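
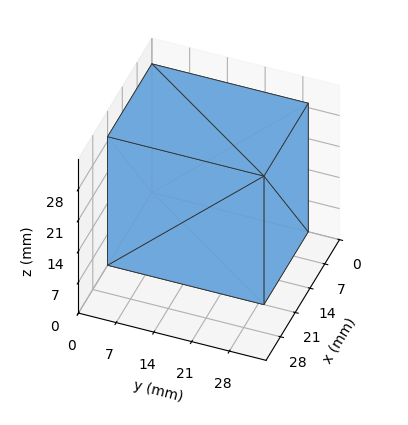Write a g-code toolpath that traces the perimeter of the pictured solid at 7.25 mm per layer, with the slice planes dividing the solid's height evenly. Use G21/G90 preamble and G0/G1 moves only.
Reading the render: the shape is a rectangular box, roughly 21 × 29 mm footprint and 29 mm tall (dimensions read to the nearest mm from the axis ticks). For the g-code, the solid's height is divided into equal slices at the stated Δz and each level perimeter traced with G1 moves after a G0 lift.

; perimeter-only toolpath
G21 ; units = mm
G90 ; absolute positioning
G28 ; home
; layer 1
G0 Z7.25
G0 X0.00 Y0.00
G1 X21.00 Y0.00
G1 X21.00 Y29.00
G1 X0.00 Y29.00
G1 X0.00 Y0.00
; layer 2
G0 Z14.50
G0 X0.00 Y0.00
G1 X21.00 Y0.00
G1 X21.00 Y29.00
G1 X0.00 Y29.00
G1 X0.00 Y0.00
; layer 3
G0 Z21.75
G0 X0.00 Y0.00
G1 X21.00 Y0.00
G1 X21.00 Y29.00
G1 X0.00 Y29.00
G1 X0.00 Y0.00
; layer 4
G0 Z29.00
G0 X0.00 Y0.00
G1 X21.00 Y0.00
G1 X21.00 Y29.00
G1 X0.00 Y29.00
G1 X0.00 Y0.00
M2 ; end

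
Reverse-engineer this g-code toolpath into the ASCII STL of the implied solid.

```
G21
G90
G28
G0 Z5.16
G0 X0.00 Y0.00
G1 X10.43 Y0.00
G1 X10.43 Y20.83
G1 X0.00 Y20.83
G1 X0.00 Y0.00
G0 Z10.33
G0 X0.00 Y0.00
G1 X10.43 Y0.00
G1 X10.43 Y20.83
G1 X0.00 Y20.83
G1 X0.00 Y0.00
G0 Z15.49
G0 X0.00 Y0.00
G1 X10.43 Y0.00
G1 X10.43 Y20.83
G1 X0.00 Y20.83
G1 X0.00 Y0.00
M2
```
solid part
  facet normal 0.0000 0.0000 -1.0000
    outer loop
      vertex 10.43 20.83 0.00
      vertex 10.43 0.00 0.00
      vertex 0.00 0.00 0.00
    endloop
  endfacet
  facet normal 0.0000 0.0000 -1.0000
    outer loop
      vertex 0.00 20.83 0.00
      vertex 10.43 20.83 0.00
      vertex 0.00 0.00 0.00
    endloop
  endfacet
  facet normal 0.0000 0.0000 1.0000
    outer loop
      vertex 0.00 0.00 15.49
      vertex 10.43 0.00 15.49
      vertex 10.43 20.83 15.49
    endloop
  endfacet
  facet normal 0.0000 0.0000 1.0000
    outer loop
      vertex 0.00 0.00 15.49
      vertex 10.43 20.83 15.49
      vertex 0.00 20.83 15.49
    endloop
  endfacet
  facet normal 0.0000 -1.0000 0.0000
    outer loop
      vertex 0.00 0.00 0.00
      vertex 10.43 0.00 0.00
      vertex 10.43 0.00 15.49
    endloop
  endfacet
  facet normal 0.0000 -1.0000 0.0000
    outer loop
      vertex 0.00 0.00 0.00
      vertex 10.43 0.00 15.49
      vertex 0.00 0.00 15.49
    endloop
  endfacet
  facet normal 0.0000 1.0000 0.0000
    outer loop
      vertex 10.43 20.83 15.49
      vertex 10.43 20.83 0.00
      vertex 0.00 20.83 0.00
    endloop
  endfacet
  facet normal 0.0000 1.0000 0.0000
    outer loop
      vertex 0.00 20.83 15.49
      vertex 10.43 20.83 15.49
      vertex 0.00 20.83 0.00
    endloop
  endfacet
  facet normal -1.0000 0.0000 0.0000
    outer loop
      vertex 0.00 20.83 15.49
      vertex 0.00 20.83 0.00
      vertex 0.00 0.00 0.00
    endloop
  endfacet
  facet normal -1.0000 0.0000 0.0000
    outer loop
      vertex 0.00 0.00 15.49
      vertex 0.00 20.83 15.49
      vertex 0.00 0.00 0.00
    endloop
  endfacet
  facet normal 1.0000 0.0000 0.0000
    outer loop
      vertex 10.43 0.00 0.00
      vertex 10.43 20.83 0.00
      vertex 10.43 20.83 15.49
    endloop
  endfacet
  facet normal 1.0000 0.0000 0.0000
    outer loop
      vertex 10.43 0.00 0.00
      vertex 10.43 20.83 15.49
      vertex 10.43 0.00 15.49
    endloop
  endfacet
endsolid part

The G0 Z moves step by Δz≈5.16 mm. Every layer's G1 loop is the same polygon, so the solid is a straight extrusion of it from z=0 to z≈15.5. Closing with flat bottom and top caps and triangulating gives 12 facets — a rectangular box, roughly 10.4 × 20.8 mm footprint and 15.5 mm tall.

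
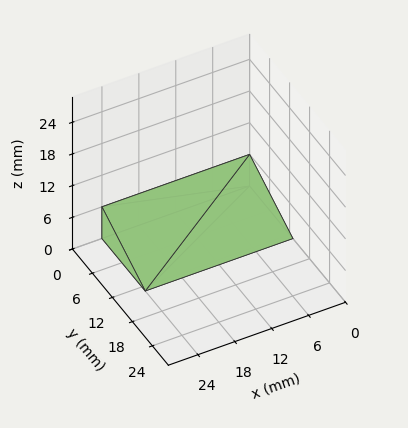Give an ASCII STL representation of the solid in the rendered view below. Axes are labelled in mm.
Reading the render: the shape is a wedge (ramp): 24 × 13 mm base, rising to 6 mm along the y=0 edge and sloping linearly to z=0 at y=13 (dimensions read to the nearest mm from the axis ticks). For the STL, each face is triangulated and given an outward normal.

solid part
  facet normal 0.0000 0.0000 -1.0000
    outer loop
      vertex 24.000 13.000 0.000
      vertex 24.000 0.000 0.000
      vertex 0.000 0.000 0.000
    endloop
  endfacet
  facet normal 0.0000 0.0000 -1.0000
    outer loop
      vertex 0.000 13.000 0.000
      vertex 24.000 13.000 0.000
      vertex 0.000 0.000 0.000
    endloop
  endfacet
  facet normal 0.0000 -1.0000 0.0000
    outer loop
      vertex 0.000 0.000 0.000
      vertex 24.000 0.000 0.000
      vertex 24.000 0.000 6.000
    endloop
  endfacet
  facet normal 0.0000 -1.0000 0.0000
    outer loop
      vertex 0.000 0.000 0.000
      vertex 24.000 0.000 6.000
      vertex 0.000 0.000 6.000
    endloop
  endfacet
  facet normal 0.0000 0.4191 0.9080
    outer loop
      vertex 0.000 0.000 6.000
      vertex 24.000 0.000 6.000
      vertex 24.000 13.000 0.000
    endloop
  endfacet
  facet normal 0.0000 0.4191 0.9080
    outer loop
      vertex 0.000 0.000 6.000
      vertex 24.000 13.000 0.000
      vertex 0.000 13.000 0.000
    endloop
  endfacet
  facet normal -1.0000 0.0000 0.0000
    outer loop
      vertex 0.000 0.000 6.000
      vertex 0.000 13.000 0.000
      vertex 0.000 0.000 0.000
    endloop
  endfacet
  facet normal 1.0000 0.0000 0.0000
    outer loop
      vertex 24.000 0.000 0.000
      vertex 24.000 13.000 0.000
      vertex 24.000 0.000 6.000
    endloop
  endfacet
endsolid part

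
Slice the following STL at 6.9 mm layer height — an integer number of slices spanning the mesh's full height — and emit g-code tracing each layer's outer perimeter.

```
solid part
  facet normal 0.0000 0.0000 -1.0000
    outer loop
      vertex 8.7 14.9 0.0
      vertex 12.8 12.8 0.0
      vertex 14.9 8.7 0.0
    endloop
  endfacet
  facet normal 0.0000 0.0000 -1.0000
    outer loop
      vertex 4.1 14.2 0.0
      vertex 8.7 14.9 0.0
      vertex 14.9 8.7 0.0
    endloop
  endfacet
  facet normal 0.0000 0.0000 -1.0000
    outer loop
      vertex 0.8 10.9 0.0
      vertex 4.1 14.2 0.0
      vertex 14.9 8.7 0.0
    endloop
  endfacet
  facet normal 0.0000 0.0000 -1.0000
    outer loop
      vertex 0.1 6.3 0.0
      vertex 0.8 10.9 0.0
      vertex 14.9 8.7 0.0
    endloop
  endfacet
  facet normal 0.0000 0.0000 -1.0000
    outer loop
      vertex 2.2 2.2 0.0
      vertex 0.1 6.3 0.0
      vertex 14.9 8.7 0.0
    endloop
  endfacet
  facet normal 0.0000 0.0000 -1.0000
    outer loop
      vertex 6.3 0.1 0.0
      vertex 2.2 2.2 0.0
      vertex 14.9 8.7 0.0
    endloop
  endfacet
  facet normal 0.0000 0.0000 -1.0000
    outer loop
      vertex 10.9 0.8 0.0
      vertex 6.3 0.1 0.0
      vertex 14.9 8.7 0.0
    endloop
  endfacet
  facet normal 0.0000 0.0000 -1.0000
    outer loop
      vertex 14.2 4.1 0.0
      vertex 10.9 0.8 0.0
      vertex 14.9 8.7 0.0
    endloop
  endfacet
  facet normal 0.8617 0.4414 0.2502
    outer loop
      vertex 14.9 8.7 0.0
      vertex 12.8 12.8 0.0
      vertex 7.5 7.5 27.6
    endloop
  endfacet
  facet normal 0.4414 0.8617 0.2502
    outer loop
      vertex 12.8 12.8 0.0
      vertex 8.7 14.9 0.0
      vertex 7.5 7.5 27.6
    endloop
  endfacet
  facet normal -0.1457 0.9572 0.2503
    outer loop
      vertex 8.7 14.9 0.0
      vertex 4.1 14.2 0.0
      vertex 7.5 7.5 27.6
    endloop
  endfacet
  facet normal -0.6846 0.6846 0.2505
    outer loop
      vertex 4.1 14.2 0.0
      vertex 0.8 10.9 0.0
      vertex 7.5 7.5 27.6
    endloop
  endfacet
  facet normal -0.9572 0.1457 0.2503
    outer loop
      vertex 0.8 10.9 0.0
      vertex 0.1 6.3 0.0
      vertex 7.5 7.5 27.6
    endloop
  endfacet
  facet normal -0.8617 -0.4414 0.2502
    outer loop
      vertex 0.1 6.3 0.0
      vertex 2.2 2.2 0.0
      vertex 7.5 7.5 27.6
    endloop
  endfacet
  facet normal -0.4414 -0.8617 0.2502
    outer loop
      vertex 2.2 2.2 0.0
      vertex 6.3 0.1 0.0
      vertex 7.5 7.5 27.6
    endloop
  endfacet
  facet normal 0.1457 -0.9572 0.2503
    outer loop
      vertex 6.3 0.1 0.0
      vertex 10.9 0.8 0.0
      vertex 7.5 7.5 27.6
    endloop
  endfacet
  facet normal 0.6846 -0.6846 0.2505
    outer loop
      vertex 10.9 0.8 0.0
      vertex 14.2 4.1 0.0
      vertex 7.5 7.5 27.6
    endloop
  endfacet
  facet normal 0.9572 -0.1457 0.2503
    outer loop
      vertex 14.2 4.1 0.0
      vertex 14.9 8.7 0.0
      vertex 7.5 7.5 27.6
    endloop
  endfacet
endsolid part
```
; perimeter-only toolpath
G21 ; units = mm
G90 ; absolute positioning
G28 ; home
; layer 1
G0 Z6.9
G0 X13.1 Y8.4
G1 X11.5 Y11.5
G1 X8.4 Y13.1
G1 X4.9 Y12.5
G1 X2.5 Y10.1
G1 X1.9 Y6.6
G1 X3.5 Y3.5
G1 X6.6 Y1.9
G1 X10.1 Y2.5
G1 X12.5 Y4.9
G1 X13.1 Y8.4
; layer 2
G0 Z13.8
G0 X11.2 Y8.1
G1 X10.2 Y10.2
G1 X8.1 Y11.2
G1 X5.8 Y10.8
G1 X4.2 Y9.2
G1 X3.8 Y6.9
G1 X4.8 Y4.8
G1 X6.9 Y3.8
G1 X9.2 Y4.2
G1 X10.8 Y5.8
G1 X11.2 Y8.1
; layer 3
G0 Z20.7
G0 X9.3 Y7.8
G1 X8.8 Y8.8
G1 X7.8 Y9.3
G1 X6.7 Y9.2
G1 X5.8 Y8.3
G1 X5.7 Y7.2
G1 X6.2 Y6.2
G1 X7.2 Y5.7
G1 X8.3 Y5.8
G1 X9.2 Y6.7
G1 X9.3 Y7.8
M2 ; end

The solid is a regular 10-sided pyramid, base circumscribed radius ≈ 7.5 mm, apex at z ≈ 27.6 mm. Slicing at Δz = 6.9 mm — 4 equal slices spanning the solid's height, so layer i sits at z = i·h/4 — gives 3 non-empty perimeters. Each is a 10-segment closed polygon; G0 lifts to the layer z and rapids to the start vertex, then G1 traces the edges. The cross-section shrinks linearly with z (the slice at the apex is degenerate and omitted).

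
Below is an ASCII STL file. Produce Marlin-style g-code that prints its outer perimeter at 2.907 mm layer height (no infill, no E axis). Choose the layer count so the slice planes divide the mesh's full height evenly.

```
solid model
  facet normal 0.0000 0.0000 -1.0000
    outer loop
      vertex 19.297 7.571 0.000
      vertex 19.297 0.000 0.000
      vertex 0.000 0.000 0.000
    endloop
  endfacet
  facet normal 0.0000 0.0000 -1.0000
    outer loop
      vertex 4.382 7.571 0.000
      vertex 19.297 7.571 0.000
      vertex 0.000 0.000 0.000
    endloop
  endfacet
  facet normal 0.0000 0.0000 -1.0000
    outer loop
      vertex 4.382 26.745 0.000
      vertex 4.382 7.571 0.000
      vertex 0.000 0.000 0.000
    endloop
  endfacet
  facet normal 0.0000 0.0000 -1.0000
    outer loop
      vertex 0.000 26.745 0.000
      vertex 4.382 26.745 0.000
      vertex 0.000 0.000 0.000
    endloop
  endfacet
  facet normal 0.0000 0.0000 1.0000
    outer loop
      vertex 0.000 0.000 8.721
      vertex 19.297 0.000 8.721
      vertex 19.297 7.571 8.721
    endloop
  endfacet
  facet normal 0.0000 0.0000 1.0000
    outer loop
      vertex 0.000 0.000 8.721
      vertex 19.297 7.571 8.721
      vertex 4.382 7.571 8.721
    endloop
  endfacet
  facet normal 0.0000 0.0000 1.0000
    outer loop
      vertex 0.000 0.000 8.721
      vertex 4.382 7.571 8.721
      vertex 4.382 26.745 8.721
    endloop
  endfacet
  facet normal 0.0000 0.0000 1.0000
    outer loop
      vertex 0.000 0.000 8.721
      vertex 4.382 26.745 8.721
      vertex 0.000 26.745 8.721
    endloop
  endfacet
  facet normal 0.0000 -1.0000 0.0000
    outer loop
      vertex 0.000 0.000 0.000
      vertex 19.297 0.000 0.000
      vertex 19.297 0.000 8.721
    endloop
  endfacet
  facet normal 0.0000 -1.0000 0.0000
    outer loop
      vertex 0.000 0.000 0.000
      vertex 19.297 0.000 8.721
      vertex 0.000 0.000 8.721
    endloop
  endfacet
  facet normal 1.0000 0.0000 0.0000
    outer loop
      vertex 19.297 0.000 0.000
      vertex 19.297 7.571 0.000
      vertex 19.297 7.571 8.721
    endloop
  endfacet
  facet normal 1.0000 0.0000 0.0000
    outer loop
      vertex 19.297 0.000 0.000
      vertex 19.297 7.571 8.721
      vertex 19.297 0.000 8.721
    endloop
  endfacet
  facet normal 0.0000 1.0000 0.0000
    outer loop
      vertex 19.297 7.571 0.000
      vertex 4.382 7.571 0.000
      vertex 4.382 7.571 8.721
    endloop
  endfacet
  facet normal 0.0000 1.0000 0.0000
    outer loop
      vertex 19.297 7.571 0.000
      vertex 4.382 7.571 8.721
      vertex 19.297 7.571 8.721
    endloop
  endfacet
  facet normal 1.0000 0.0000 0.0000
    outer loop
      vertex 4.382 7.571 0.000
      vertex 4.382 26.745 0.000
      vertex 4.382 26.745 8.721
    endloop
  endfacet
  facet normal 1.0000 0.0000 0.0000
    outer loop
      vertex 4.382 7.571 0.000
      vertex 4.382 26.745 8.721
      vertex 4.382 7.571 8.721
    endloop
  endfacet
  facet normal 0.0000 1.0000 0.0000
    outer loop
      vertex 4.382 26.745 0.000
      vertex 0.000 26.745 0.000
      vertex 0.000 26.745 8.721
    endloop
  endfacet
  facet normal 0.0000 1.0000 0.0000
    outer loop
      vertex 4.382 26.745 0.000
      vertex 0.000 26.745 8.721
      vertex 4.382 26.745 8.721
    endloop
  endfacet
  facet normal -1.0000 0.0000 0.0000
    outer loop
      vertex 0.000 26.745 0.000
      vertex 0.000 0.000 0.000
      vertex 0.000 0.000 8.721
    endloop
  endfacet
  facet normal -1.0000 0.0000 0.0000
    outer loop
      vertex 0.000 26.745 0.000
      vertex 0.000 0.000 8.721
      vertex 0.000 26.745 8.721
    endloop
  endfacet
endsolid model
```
; perimeter-only toolpath
G21 ; units = mm
G90 ; absolute positioning
G28 ; home
; layer 1
G0 Z2.907
G0 X0.000 Y0.000
G1 X19.297 Y0.000
G1 X19.297 Y7.571
G1 X4.382 Y7.571
G1 X4.382 Y26.745
G1 X0.000 Y26.745
G1 X0.000 Y0.000
; layer 2
G0 Z5.814
G0 X0.000 Y0.000
G1 X19.297 Y0.000
G1 X19.297 Y7.571
G1 X4.382 Y7.571
G1 X4.382 Y26.745
G1 X0.000 Y26.745
G1 X0.000 Y0.000
; layer 3
G0 Z8.721
G0 X0.000 Y0.000
G1 X19.297 Y0.000
G1 X19.297 Y7.571
G1 X4.382 Y7.571
G1 X4.382 Y26.745
G1 X0.000 Y26.745
G1 X0.000 Y0.000
M2 ; end

The solid is an L-shaped prism: outer 19.3 × 26.7 mm, arm thicknesses ≈ 7.57 mm (horizontal) and 4.38 mm (vertical), extruded 8.72 mm in z. Slicing at Δz = 2.907 mm — 3 equal slices spanning the solid's height, so layer i sits at z = i·h/3 — gives 3 non-empty perimeters. Each is a 6-segment closed polygon; G0 lifts to the layer z and rapids to the start vertex, then G1 traces the edges.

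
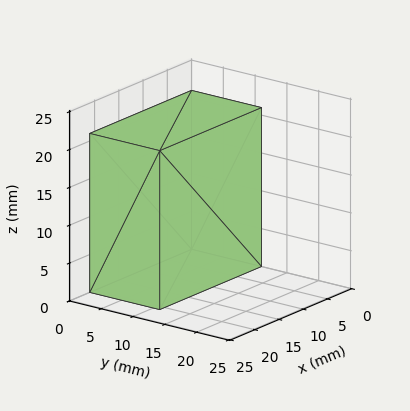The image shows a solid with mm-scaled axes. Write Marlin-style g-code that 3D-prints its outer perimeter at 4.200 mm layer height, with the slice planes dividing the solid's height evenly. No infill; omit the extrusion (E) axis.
Reading the render: the shape is a rectangular box, roughly 21 × 11 mm footprint and 21 mm tall (dimensions read to the nearest mm from the axis ticks). For the g-code, the solid's height is divided into equal slices at the stated Δz and each level perimeter traced with G1 moves after a G0 lift.

; perimeter-only toolpath
G21 ; units = mm
G90 ; absolute positioning
G28 ; home
; layer 1
G0 Z4.200
G0 X0.000 Y0.000
G1 X21.000 Y0.000
G1 X21.000 Y11.000
G1 X0.000 Y11.000
G1 X0.000 Y0.000
; layer 2
G0 Z8.400
G0 X0.000 Y0.000
G1 X21.000 Y0.000
G1 X21.000 Y11.000
G1 X0.000 Y11.000
G1 X0.000 Y0.000
; layer 3
G0 Z12.600
G0 X0.000 Y0.000
G1 X21.000 Y0.000
G1 X21.000 Y11.000
G1 X0.000 Y11.000
G1 X0.000 Y0.000
; layer 4
G0 Z16.800
G0 X0.000 Y0.000
G1 X21.000 Y0.000
G1 X21.000 Y11.000
G1 X0.000 Y11.000
G1 X0.000 Y0.000
; layer 5
G0 Z21.000
G0 X0.000 Y0.000
G1 X21.000 Y0.000
G1 X21.000 Y11.000
G1 X0.000 Y11.000
G1 X0.000 Y0.000
M2 ; end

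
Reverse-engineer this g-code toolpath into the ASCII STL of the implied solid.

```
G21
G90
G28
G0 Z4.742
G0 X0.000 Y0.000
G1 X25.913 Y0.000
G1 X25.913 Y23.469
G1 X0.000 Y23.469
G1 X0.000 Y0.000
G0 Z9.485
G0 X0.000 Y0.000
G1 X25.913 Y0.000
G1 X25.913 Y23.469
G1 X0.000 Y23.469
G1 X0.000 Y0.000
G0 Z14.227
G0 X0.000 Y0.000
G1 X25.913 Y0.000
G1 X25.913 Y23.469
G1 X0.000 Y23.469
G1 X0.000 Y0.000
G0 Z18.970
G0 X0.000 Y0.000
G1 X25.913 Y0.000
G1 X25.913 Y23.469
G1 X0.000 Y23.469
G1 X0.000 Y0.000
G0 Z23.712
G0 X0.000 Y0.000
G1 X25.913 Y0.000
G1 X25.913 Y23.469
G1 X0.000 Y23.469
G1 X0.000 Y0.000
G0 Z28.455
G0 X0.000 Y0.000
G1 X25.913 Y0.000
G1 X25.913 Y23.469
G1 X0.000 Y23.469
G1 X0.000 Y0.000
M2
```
solid part
  facet normal 0.0000 0.0000 -1.0000
    outer loop
      vertex 25.913 23.469 0.000
      vertex 25.913 0.000 0.000
      vertex 0.000 0.000 0.000
    endloop
  endfacet
  facet normal 0.0000 0.0000 -1.0000
    outer loop
      vertex 0.000 23.469 0.000
      vertex 25.913 23.469 0.000
      vertex 0.000 0.000 0.000
    endloop
  endfacet
  facet normal 0.0000 0.0000 1.0000
    outer loop
      vertex 0.000 0.000 28.455
      vertex 25.913 0.000 28.455
      vertex 25.913 23.469 28.455
    endloop
  endfacet
  facet normal 0.0000 0.0000 1.0000
    outer loop
      vertex 0.000 0.000 28.455
      vertex 25.913 23.469 28.455
      vertex 0.000 23.469 28.455
    endloop
  endfacet
  facet normal 0.0000 -1.0000 0.0000
    outer loop
      vertex 0.000 0.000 0.000
      vertex 25.913 0.000 0.000
      vertex 25.913 0.000 28.455
    endloop
  endfacet
  facet normal 0.0000 -1.0000 0.0000
    outer loop
      vertex 0.000 0.000 0.000
      vertex 25.913 0.000 28.455
      vertex 0.000 0.000 28.455
    endloop
  endfacet
  facet normal 0.0000 1.0000 0.0000
    outer loop
      vertex 25.913 23.469 28.455
      vertex 25.913 23.469 0.000
      vertex 0.000 23.469 0.000
    endloop
  endfacet
  facet normal 0.0000 1.0000 0.0000
    outer loop
      vertex 0.000 23.469 28.455
      vertex 25.913 23.469 28.455
      vertex 0.000 23.469 0.000
    endloop
  endfacet
  facet normal -1.0000 0.0000 0.0000
    outer loop
      vertex 0.000 23.469 28.455
      vertex 0.000 23.469 0.000
      vertex 0.000 0.000 0.000
    endloop
  endfacet
  facet normal -1.0000 0.0000 0.0000
    outer loop
      vertex 0.000 0.000 28.455
      vertex 0.000 23.469 28.455
      vertex 0.000 0.000 0.000
    endloop
  endfacet
  facet normal 1.0000 0.0000 0.0000
    outer loop
      vertex 25.913 0.000 0.000
      vertex 25.913 23.469 0.000
      vertex 25.913 23.469 28.455
    endloop
  endfacet
  facet normal 1.0000 0.0000 0.0000
    outer loop
      vertex 25.913 0.000 0.000
      vertex 25.913 23.469 28.455
      vertex 25.913 0.000 28.455
    endloop
  endfacet
endsolid part

The G0 Z moves step by Δz≈4.742 mm. Every layer's G1 loop is the same polygon, so the solid is a straight extrusion of it from z=0 to z≈28.5. Closing with flat bottom and top caps and triangulating gives 12 facets — a rectangular box, roughly 25.9 × 23.5 mm footprint and 28.5 mm tall.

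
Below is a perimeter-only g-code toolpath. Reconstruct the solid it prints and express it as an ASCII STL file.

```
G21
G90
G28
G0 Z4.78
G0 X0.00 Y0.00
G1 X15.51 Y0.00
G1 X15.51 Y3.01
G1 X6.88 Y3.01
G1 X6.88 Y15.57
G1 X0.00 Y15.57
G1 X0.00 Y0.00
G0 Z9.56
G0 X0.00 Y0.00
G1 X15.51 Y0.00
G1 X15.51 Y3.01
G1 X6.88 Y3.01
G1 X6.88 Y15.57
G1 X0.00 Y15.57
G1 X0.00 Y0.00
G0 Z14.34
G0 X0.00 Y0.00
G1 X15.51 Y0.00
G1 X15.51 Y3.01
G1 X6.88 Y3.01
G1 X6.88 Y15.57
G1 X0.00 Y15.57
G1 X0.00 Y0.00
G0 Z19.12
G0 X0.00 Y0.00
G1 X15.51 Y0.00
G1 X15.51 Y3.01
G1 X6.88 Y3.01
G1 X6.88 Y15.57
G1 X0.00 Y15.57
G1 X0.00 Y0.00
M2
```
solid part
  facet normal 0.0000 0.0000 -1.0000
    outer loop
      vertex 15.51 3.01 0.00
      vertex 15.51 0.00 0.00
      vertex 0.00 0.00 0.00
    endloop
  endfacet
  facet normal 0.0000 0.0000 -1.0000
    outer loop
      vertex 6.88 3.01 0.00
      vertex 15.51 3.01 0.00
      vertex 0.00 0.00 0.00
    endloop
  endfacet
  facet normal 0.0000 0.0000 -1.0000
    outer loop
      vertex 6.88 15.57 0.00
      vertex 6.88 3.01 0.00
      vertex 0.00 0.00 0.00
    endloop
  endfacet
  facet normal 0.0000 0.0000 -1.0000
    outer loop
      vertex 0.00 15.57 0.00
      vertex 6.88 15.57 0.00
      vertex 0.00 0.00 0.00
    endloop
  endfacet
  facet normal 0.0000 0.0000 1.0000
    outer loop
      vertex 0.00 0.00 19.12
      vertex 15.51 0.00 19.12
      vertex 15.51 3.01 19.12
    endloop
  endfacet
  facet normal 0.0000 0.0000 1.0000
    outer loop
      vertex 0.00 0.00 19.12
      vertex 15.51 3.01 19.12
      vertex 6.88 3.01 19.12
    endloop
  endfacet
  facet normal 0.0000 0.0000 1.0000
    outer loop
      vertex 0.00 0.00 19.12
      vertex 6.88 3.01 19.12
      vertex 6.88 15.57 19.12
    endloop
  endfacet
  facet normal 0.0000 0.0000 1.0000
    outer loop
      vertex 0.00 0.00 19.12
      vertex 6.88 15.57 19.12
      vertex 0.00 15.57 19.12
    endloop
  endfacet
  facet normal 0.0000 -1.0000 0.0000
    outer loop
      vertex 0.00 0.00 0.00
      vertex 15.51 0.00 0.00
      vertex 15.51 0.00 19.12
    endloop
  endfacet
  facet normal 0.0000 -1.0000 0.0000
    outer loop
      vertex 0.00 0.00 0.00
      vertex 15.51 0.00 19.12
      vertex 0.00 0.00 19.12
    endloop
  endfacet
  facet normal 1.0000 0.0000 0.0000
    outer loop
      vertex 15.51 0.00 0.00
      vertex 15.51 3.01 0.00
      vertex 15.51 3.01 19.12
    endloop
  endfacet
  facet normal 1.0000 0.0000 0.0000
    outer loop
      vertex 15.51 0.00 0.00
      vertex 15.51 3.01 19.12
      vertex 15.51 0.00 19.12
    endloop
  endfacet
  facet normal 0.0000 1.0000 0.0000
    outer loop
      vertex 15.51 3.01 0.00
      vertex 6.88 3.01 0.00
      vertex 6.88 3.01 19.12
    endloop
  endfacet
  facet normal 0.0000 1.0000 0.0000
    outer loop
      vertex 15.51 3.01 0.00
      vertex 6.88 3.01 19.12
      vertex 15.51 3.01 19.12
    endloop
  endfacet
  facet normal 1.0000 0.0000 0.0000
    outer loop
      vertex 6.88 3.01 0.00
      vertex 6.88 15.57 0.00
      vertex 6.88 15.57 19.12
    endloop
  endfacet
  facet normal 1.0000 0.0000 0.0000
    outer loop
      vertex 6.88 3.01 0.00
      vertex 6.88 15.57 19.12
      vertex 6.88 3.01 19.12
    endloop
  endfacet
  facet normal 0.0000 1.0000 0.0000
    outer loop
      vertex 6.88 15.57 0.00
      vertex 0.00 15.57 0.00
      vertex 0.00 15.57 19.12
    endloop
  endfacet
  facet normal 0.0000 1.0000 0.0000
    outer loop
      vertex 6.88 15.57 0.00
      vertex 0.00 15.57 19.12
      vertex 6.88 15.57 19.12
    endloop
  endfacet
  facet normal -1.0000 0.0000 0.0000
    outer loop
      vertex 0.00 15.57 0.00
      vertex 0.00 0.00 0.00
      vertex 0.00 0.00 19.12
    endloop
  endfacet
  facet normal -1.0000 0.0000 0.0000
    outer loop
      vertex 0.00 15.57 0.00
      vertex 0.00 0.00 19.12
      vertex 0.00 15.57 19.12
    endloop
  endfacet
endsolid part

The G0 Z moves step by Δz≈4.78 mm. Every layer's G1 loop is the same polygon, so the solid is a straight extrusion of it from z=0 to z≈19.1. Closing with flat bottom and top caps and triangulating gives 20 facets — an L-shaped prism: outer 15.5 × 15.6 mm, arm thicknesses ≈ 3.01 mm (horizontal) and 6.88 mm (vertical), extruded 19.1 mm in z.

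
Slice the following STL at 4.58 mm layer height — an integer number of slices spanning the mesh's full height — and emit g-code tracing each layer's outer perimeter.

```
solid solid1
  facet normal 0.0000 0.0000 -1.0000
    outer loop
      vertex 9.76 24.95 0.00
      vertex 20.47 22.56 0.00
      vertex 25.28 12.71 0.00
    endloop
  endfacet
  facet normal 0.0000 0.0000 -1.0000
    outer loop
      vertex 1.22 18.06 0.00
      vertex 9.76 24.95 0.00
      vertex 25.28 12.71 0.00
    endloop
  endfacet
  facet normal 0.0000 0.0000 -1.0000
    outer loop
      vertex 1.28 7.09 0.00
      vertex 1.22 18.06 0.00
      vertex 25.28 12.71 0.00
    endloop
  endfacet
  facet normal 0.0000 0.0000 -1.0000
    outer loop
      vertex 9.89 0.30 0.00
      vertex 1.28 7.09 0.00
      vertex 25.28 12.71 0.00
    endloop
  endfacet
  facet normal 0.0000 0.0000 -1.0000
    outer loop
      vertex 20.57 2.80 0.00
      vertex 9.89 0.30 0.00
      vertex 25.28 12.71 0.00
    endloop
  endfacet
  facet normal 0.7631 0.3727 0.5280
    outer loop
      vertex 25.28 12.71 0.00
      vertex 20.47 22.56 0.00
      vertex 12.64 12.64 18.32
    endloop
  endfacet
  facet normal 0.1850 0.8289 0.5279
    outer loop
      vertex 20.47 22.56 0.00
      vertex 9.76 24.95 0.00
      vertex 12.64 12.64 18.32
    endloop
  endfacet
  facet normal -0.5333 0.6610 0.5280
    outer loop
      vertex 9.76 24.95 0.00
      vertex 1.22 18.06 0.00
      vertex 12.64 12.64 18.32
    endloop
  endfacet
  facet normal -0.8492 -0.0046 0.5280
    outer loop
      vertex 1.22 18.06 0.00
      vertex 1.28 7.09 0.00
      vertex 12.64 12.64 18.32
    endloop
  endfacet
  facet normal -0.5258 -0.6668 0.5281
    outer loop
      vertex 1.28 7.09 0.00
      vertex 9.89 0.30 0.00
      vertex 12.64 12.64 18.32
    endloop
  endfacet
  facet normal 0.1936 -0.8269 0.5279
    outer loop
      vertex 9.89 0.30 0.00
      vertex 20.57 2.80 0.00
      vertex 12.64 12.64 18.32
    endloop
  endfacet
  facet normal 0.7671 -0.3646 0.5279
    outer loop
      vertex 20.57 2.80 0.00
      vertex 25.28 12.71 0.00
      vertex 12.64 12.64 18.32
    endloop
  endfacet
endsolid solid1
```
; perimeter-only toolpath
G21 ; units = mm
G90 ; absolute positioning
G28 ; home
; layer 1
G0 Z4.58
G0 X22.12 Y12.69
G1 X18.51 Y20.08
G1 X10.48 Y21.87
G1 X4.08 Y16.70
G1 X4.12 Y8.48
G1 X10.58 Y3.39
G1 X18.59 Y5.26
G1 X22.12 Y12.69
; layer 2
G0 Z9.16
G0 X18.96 Y12.68
G1 X16.55 Y17.60
G1 X11.20 Y18.80
G1 X6.93 Y15.35
G1 X6.96 Y9.87
G1 X11.27 Y6.47
G1 X16.61 Y7.72
G1 X18.96 Y12.68
; layer 3
G0 Z13.74
G0 X15.80 Y12.66
G1 X14.60 Y15.12
G1 X11.92 Y15.72
G1 X9.79 Y14.00
G1 X9.80 Y11.25
G1 X11.95 Y9.55
G1 X14.62 Y10.18
G1 X15.80 Y12.66
M2 ; end

The solid is a regular 7-sided pyramid, base circumscribed radius ≈ 12.6 mm, apex at z ≈ 18.3 mm. Slicing at Δz = 4.58 mm — 4 equal slices spanning the solid's height, so layer i sits at z = i·h/4 — gives 3 non-empty perimeters. Each is a 7-segment closed polygon; G0 lifts to the layer z and rapids to the start vertex, then G1 traces the edges. The cross-section shrinks linearly with z (the slice at the apex is degenerate and omitted).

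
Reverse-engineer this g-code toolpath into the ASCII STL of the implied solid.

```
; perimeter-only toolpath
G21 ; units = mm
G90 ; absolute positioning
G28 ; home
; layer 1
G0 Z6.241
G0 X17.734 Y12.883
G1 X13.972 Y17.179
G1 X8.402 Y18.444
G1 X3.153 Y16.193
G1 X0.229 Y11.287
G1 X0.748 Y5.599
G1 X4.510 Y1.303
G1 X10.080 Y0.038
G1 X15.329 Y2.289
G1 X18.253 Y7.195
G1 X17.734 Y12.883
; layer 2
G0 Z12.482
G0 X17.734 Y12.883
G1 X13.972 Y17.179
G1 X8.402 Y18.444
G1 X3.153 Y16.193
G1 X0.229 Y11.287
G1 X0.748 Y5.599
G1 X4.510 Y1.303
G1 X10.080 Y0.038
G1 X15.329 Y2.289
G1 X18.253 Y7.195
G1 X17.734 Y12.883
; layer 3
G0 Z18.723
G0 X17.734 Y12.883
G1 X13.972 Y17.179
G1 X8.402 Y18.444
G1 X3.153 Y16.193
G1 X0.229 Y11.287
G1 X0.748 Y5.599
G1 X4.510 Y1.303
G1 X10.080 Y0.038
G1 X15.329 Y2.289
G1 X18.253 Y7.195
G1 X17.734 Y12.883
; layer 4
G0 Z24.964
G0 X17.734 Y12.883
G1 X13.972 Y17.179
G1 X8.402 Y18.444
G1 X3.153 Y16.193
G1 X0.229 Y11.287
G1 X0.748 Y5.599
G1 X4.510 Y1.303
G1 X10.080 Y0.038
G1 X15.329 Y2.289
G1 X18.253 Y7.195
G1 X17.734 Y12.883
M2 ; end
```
solid part
  facet normal 0.0000 0.0000 -1.0000
    outer loop
      vertex 8.402 18.444 0.000
      vertex 13.972 17.179 0.000
      vertex 17.734 12.883 0.000
    endloop
  endfacet
  facet normal 0.0000 0.0000 -1.0000
    outer loop
      vertex 3.153 16.193 0.000
      vertex 8.402 18.444 0.000
      vertex 17.734 12.883 0.000
    endloop
  endfacet
  facet normal 0.0000 0.0000 -1.0000
    outer loop
      vertex 0.229 11.287 0.000
      vertex 3.153 16.193 0.000
      vertex 17.734 12.883 0.000
    endloop
  endfacet
  facet normal 0.0000 0.0000 -1.0000
    outer loop
      vertex 0.748 5.599 0.000
      vertex 0.229 11.287 0.000
      vertex 17.734 12.883 0.000
    endloop
  endfacet
  facet normal 0.0000 0.0000 -1.0000
    outer loop
      vertex 4.510 1.303 0.000
      vertex 0.748 5.599 0.000
      vertex 17.734 12.883 0.000
    endloop
  endfacet
  facet normal 0.0000 0.0000 -1.0000
    outer loop
      vertex 10.080 0.038 0.000
      vertex 4.510 1.303 0.000
      vertex 17.734 12.883 0.000
    endloop
  endfacet
  facet normal 0.0000 0.0000 -1.0000
    outer loop
      vertex 15.329 2.289 0.000
      vertex 10.080 0.038 0.000
      vertex 17.734 12.883 0.000
    endloop
  endfacet
  facet normal 0.0000 0.0000 -1.0000
    outer loop
      vertex 18.253 7.195 0.000
      vertex 15.329 2.289 0.000
      vertex 17.734 12.883 0.000
    endloop
  endfacet
  facet normal 0.0000 0.0000 1.0000
    outer loop
      vertex 17.734 12.883 24.964
      vertex 13.972 17.179 24.964
      vertex 8.402 18.444 24.964
    endloop
  endfacet
  facet normal 0.0000 0.0000 1.0000
    outer loop
      vertex 17.734 12.883 24.964
      vertex 8.402 18.444 24.964
      vertex 3.153 16.193 24.964
    endloop
  endfacet
  facet normal 0.0000 0.0000 1.0000
    outer loop
      vertex 17.734 12.883 24.964
      vertex 3.153 16.193 24.964
      vertex 0.229 11.287 24.964
    endloop
  endfacet
  facet normal 0.0000 0.0000 1.0000
    outer loop
      vertex 17.734 12.883 24.964
      vertex 0.229 11.287 24.964
      vertex 0.748 5.599 24.964
    endloop
  endfacet
  facet normal 0.0000 0.0000 1.0000
    outer loop
      vertex 17.734 12.883 24.964
      vertex 0.748 5.599 24.964
      vertex 4.510 1.303 24.964
    endloop
  endfacet
  facet normal 0.0000 0.0000 1.0000
    outer loop
      vertex 17.734 12.883 24.964
      vertex 4.510 1.303 24.964
      vertex 10.080 0.038 24.964
    endloop
  endfacet
  facet normal 0.0000 0.0000 1.0000
    outer loop
      vertex 17.734 12.883 24.964
      vertex 10.080 0.038 24.964
      vertex 15.329 2.289 24.964
    endloop
  endfacet
  facet normal 0.0000 0.0000 1.0000
    outer loop
      vertex 17.734 12.883 24.964
      vertex 15.329 2.289 24.964
      vertex 18.253 7.195 24.964
    endloop
  endfacet
  facet normal 0.7523 0.6588 0.0000
    outer loop
      vertex 17.734 12.883 0.000
      vertex 13.972 17.179 0.000
      vertex 13.972 17.179 24.964
    endloop
  endfacet
  facet normal 0.7523 0.6588 0.0000
    outer loop
      vertex 17.734 12.883 0.000
      vertex 13.972 17.179 24.964
      vertex 17.734 12.883 24.964
    endloop
  endfacet
  facet normal 0.2215 0.9752 0.0000
    outer loop
      vertex 13.972 17.179 0.000
      vertex 8.402 18.444 0.000
      vertex 8.402 18.444 24.964
    endloop
  endfacet
  facet normal 0.2215 0.9752 0.0000
    outer loop
      vertex 13.972 17.179 0.000
      vertex 8.402 18.444 24.964
      vertex 13.972 17.179 24.964
    endloop
  endfacet
  facet normal -0.3941 0.9191 0.0000
    outer loop
      vertex 8.402 18.444 0.000
      vertex 3.153 16.193 0.000
      vertex 3.153 16.193 24.964
    endloop
  endfacet
  facet normal -0.3941 0.9191 0.0000
    outer loop
      vertex 8.402 18.444 0.000
      vertex 3.153 16.193 24.964
      vertex 8.402 18.444 24.964
    endloop
  endfacet
  facet normal -0.8590 0.5120 0.0000
    outer loop
      vertex 3.153 16.193 0.000
      vertex 0.229 11.287 0.000
      vertex 0.229 11.287 24.964
    endloop
  endfacet
  facet normal -0.8590 0.5120 0.0000
    outer loop
      vertex 3.153 16.193 0.000
      vertex 0.229 11.287 24.964
      vertex 3.153 16.193 24.964
    endloop
  endfacet
  facet normal -0.9959 -0.0909 0.0000
    outer loop
      vertex 0.229 11.287 0.000
      vertex 0.748 5.599 0.000
      vertex 0.748 5.599 24.964
    endloop
  endfacet
  facet normal -0.9959 -0.0909 0.0000
    outer loop
      vertex 0.229 11.287 0.000
      vertex 0.748 5.599 24.964
      vertex 0.229 11.287 24.964
    endloop
  endfacet
  facet normal -0.7523 -0.6588 0.0000
    outer loop
      vertex 0.748 5.599 0.000
      vertex 4.510 1.303 0.000
      vertex 4.510 1.303 24.964
    endloop
  endfacet
  facet normal -0.7523 -0.6588 0.0000
    outer loop
      vertex 0.748 5.599 0.000
      vertex 4.510 1.303 24.964
      vertex 0.748 5.599 24.964
    endloop
  endfacet
  facet normal -0.2215 -0.9752 0.0000
    outer loop
      vertex 4.510 1.303 0.000
      vertex 10.080 0.038 0.000
      vertex 10.080 0.038 24.964
    endloop
  endfacet
  facet normal -0.2215 -0.9752 0.0000
    outer loop
      vertex 4.510 1.303 0.000
      vertex 10.080 0.038 24.964
      vertex 4.510 1.303 24.964
    endloop
  endfacet
  facet normal 0.3941 -0.9191 0.0000
    outer loop
      vertex 10.080 0.038 0.000
      vertex 15.329 2.289 0.000
      vertex 15.329 2.289 24.964
    endloop
  endfacet
  facet normal 0.3941 -0.9191 0.0000
    outer loop
      vertex 10.080 0.038 0.000
      vertex 15.329 2.289 24.964
      vertex 10.080 0.038 24.964
    endloop
  endfacet
  facet normal 0.8590 -0.5120 0.0000
    outer loop
      vertex 15.329 2.289 0.000
      vertex 18.253 7.195 0.000
      vertex 18.253 7.195 24.964
    endloop
  endfacet
  facet normal 0.8590 -0.5120 0.0000
    outer loop
      vertex 15.329 2.289 0.000
      vertex 18.253 7.195 24.964
      vertex 15.329 2.289 24.964
    endloop
  endfacet
  facet normal 0.9959 0.0909 0.0000
    outer loop
      vertex 18.253 7.195 0.000
      vertex 17.734 12.883 0.000
      vertex 17.734 12.883 24.964
    endloop
  endfacet
  facet normal 0.9959 0.0909 0.0000
    outer loop
      vertex 18.253 7.195 0.000
      vertex 17.734 12.883 24.964
      vertex 18.253 7.195 24.964
    endloop
  endfacet
endsolid part

The G0 Z moves step by Δz≈6.241 mm. Every layer's G1 loop is the same polygon, so the solid is a straight extrusion of it from z=0 to z≈25. Closing with flat bottom and top caps and triangulating gives 36 facets — a regular 10-sided prism (a cylinder approximated with 10 flat sides), circumscribed radius ≈ 9.24 mm, height ≈ 25 mm.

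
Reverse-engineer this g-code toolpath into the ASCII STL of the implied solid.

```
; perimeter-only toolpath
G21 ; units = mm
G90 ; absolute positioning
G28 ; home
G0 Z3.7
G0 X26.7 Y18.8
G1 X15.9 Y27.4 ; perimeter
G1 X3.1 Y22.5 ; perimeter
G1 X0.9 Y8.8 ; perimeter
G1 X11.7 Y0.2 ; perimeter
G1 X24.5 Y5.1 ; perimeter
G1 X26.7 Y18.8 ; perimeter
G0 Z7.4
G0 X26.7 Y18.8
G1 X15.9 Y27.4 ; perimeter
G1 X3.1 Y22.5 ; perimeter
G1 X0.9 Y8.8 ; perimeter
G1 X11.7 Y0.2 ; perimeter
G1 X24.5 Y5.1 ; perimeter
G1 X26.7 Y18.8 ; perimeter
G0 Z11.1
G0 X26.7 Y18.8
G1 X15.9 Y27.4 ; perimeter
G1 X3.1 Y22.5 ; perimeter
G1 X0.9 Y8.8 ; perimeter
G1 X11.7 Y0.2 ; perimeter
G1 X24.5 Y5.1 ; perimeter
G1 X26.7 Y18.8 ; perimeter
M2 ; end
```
solid part
  facet normal 0.0000 0.0000 -1.0000
    outer loop
      vertex 3.1 22.5 0.0
      vertex 15.9 27.4 0.0
      vertex 26.7 18.8 0.0
    endloop
  endfacet
  facet normal 0.0000 0.0000 -1.0000
    outer loop
      vertex 0.9 8.8 0.0
      vertex 3.1 22.5 0.0
      vertex 26.7 18.8 0.0
    endloop
  endfacet
  facet normal 0.0000 0.0000 -1.0000
    outer loop
      vertex 11.7 0.2 0.0
      vertex 0.9 8.8 0.0
      vertex 26.7 18.8 0.0
    endloop
  endfacet
  facet normal 0.0000 0.0000 -1.0000
    outer loop
      vertex 24.5 5.1 0.0
      vertex 11.7 0.2 0.0
      vertex 26.7 18.8 0.0
    endloop
  endfacet
  facet normal 0.0000 0.0000 1.0000
    outer loop
      vertex 26.7 18.8 11.1
      vertex 15.9 27.4 11.1
      vertex 3.1 22.5 11.1
    endloop
  endfacet
  facet normal 0.0000 0.0000 1.0000
    outer loop
      vertex 26.7 18.8 11.1
      vertex 3.1 22.5 11.1
      vertex 0.9 8.8 11.1
    endloop
  endfacet
  facet normal 0.0000 0.0000 1.0000
    outer loop
      vertex 26.7 18.8 11.1
      vertex 0.9 8.8 11.1
      vertex 11.7 0.2 11.1
    endloop
  endfacet
  facet normal 0.0000 0.0000 1.0000
    outer loop
      vertex 26.7 18.8 11.1
      vertex 11.7 0.2 11.1
      vertex 24.5 5.1 11.1
    endloop
  endfacet
  facet normal 0.6229 0.7823 0.0000
    outer loop
      vertex 26.7 18.8 0.0
      vertex 15.9 27.4 0.0
      vertex 15.9 27.4 11.1
    endloop
  endfacet
  facet normal 0.6229 0.7823 0.0000
    outer loop
      vertex 26.7 18.8 0.0
      vertex 15.9 27.4 11.1
      vertex 26.7 18.8 11.1
    endloop
  endfacet
  facet normal -0.3575 0.9339 0.0000
    outer loop
      vertex 15.9 27.4 0.0
      vertex 3.1 22.5 0.0
      vertex 3.1 22.5 11.1
    endloop
  endfacet
  facet normal -0.3575 0.9339 0.0000
    outer loop
      vertex 15.9 27.4 0.0
      vertex 3.1 22.5 11.1
      vertex 15.9 27.4 11.1
    endloop
  endfacet
  facet normal -0.9874 0.1586 0.0000
    outer loop
      vertex 3.1 22.5 0.0
      vertex 0.9 8.8 0.0
      vertex 0.9 8.8 11.1
    endloop
  endfacet
  facet normal -0.9874 0.1586 0.0000
    outer loop
      vertex 3.1 22.5 0.0
      vertex 0.9 8.8 11.1
      vertex 3.1 22.5 11.1
    endloop
  endfacet
  facet normal -0.6229 -0.7823 0.0000
    outer loop
      vertex 0.9 8.8 0.0
      vertex 11.7 0.2 0.0
      vertex 11.7 0.2 11.1
    endloop
  endfacet
  facet normal -0.6229 -0.7823 0.0000
    outer loop
      vertex 0.9 8.8 0.0
      vertex 11.7 0.2 11.1
      vertex 0.9 8.8 11.1
    endloop
  endfacet
  facet normal 0.3575 -0.9339 0.0000
    outer loop
      vertex 11.7 0.2 0.0
      vertex 24.5 5.1 0.0
      vertex 24.5 5.1 11.1
    endloop
  endfacet
  facet normal 0.3575 -0.9339 0.0000
    outer loop
      vertex 11.7 0.2 0.0
      vertex 24.5 5.1 11.1
      vertex 11.7 0.2 11.1
    endloop
  endfacet
  facet normal 0.9874 -0.1586 0.0000
    outer loop
      vertex 24.5 5.1 0.0
      vertex 26.7 18.8 0.0
      vertex 26.7 18.8 11.1
    endloop
  endfacet
  facet normal 0.9874 -0.1586 0.0000
    outer loop
      vertex 24.5 5.1 0.0
      vertex 26.7 18.8 11.1
      vertex 24.5 5.1 11.1
    endloop
  endfacet
endsolid part

The G0 Z moves step by Δz≈3.7 mm. Every layer's G1 loop is the same polygon, so the solid is a straight extrusion of it from z=0 to z≈11.1. Closing with flat bottom and top caps and triangulating gives 20 facets — a regular 6-sided prism (a cylinder approximated with 6 flat sides), circumscribed radius ≈ 13.8 mm, height ≈ 11.1 mm.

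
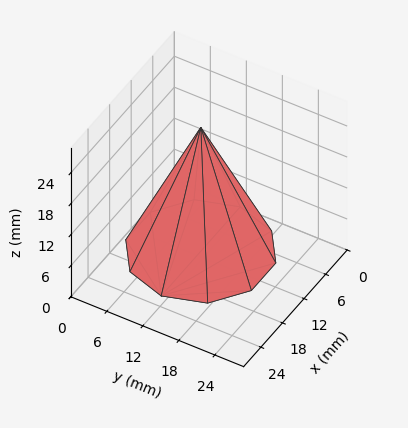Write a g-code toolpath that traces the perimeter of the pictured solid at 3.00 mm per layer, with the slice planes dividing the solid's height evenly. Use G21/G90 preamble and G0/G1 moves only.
Reading the render: the shape is a regular 10-sided pyramid, base circumscribed radius ≈ 11 mm, apex at z ≈ 24 mm (dimensions read to the nearest mm from the axis ticks). For the g-code, the solid's height is divided into equal slices at the stated Δz and each level perimeter traced with G1 moves after a G0 lift.

; perimeter-only toolpath
G21 ; units = mm
G90 ; absolute positioning
G28 ; home
; layer 1
G0 Z3.00
G0 X20.62 Y11.00
G1 X18.79 Y16.66
G1 X13.97 Y20.15
G1 X8.02 Y20.15
G1 X3.21 Y16.66
G1 X1.38 Y11.00
G1 X3.21 Y5.34
G1 X8.02 Y1.85
G1 X13.97 Y1.85
G1 X18.79 Y5.34
G1 X20.62 Y11.00
; layer 2
G0 Z6.00
G0 X19.25 Y11.00
G1 X17.67 Y15.85
G1 X13.55 Y18.84
G1 X8.45 Y18.84
G1 X4.33 Y15.85
G1 X2.75 Y11.00
G1 X4.33 Y6.15
G1 X8.45 Y3.16
G1 X13.55 Y3.16
G1 X17.67 Y6.15
G1 X19.25 Y11.00
; layer 3
G0 Z9.00
G0 X17.88 Y11.00
G1 X16.56 Y15.04
G1 X13.12 Y17.54
G1 X8.88 Y17.54
G1 X5.44 Y15.04
G1 X4.12 Y11.00
G1 X5.44 Y6.96
G1 X8.88 Y4.46
G1 X13.12 Y4.46
G1 X16.56 Y6.96
G1 X17.88 Y11.00
; layer 4
G0 Z12.00
G0 X16.50 Y11.00
G1 X15.45 Y14.23
G1 X12.70 Y16.23
G1 X9.30 Y16.23
G1 X6.55 Y14.23
G1 X5.50 Y11.00
G1 X6.55 Y7.77
G1 X9.30 Y5.77
G1 X12.70 Y5.77
G1 X15.45 Y7.77
G1 X16.50 Y11.00
; layer 5
G0 Z15.00
G0 X15.12 Y11.00
G1 X14.34 Y13.43
G1 X12.28 Y14.92
G1 X9.72 Y14.92
G1 X7.66 Y13.43
G1 X6.88 Y11.00
G1 X7.66 Y8.57
G1 X9.72 Y7.08
G1 X12.28 Y7.08
G1 X14.34 Y8.57
G1 X15.12 Y11.00
; layer 6
G0 Z18.00
G0 X13.75 Y11.00
G1 X13.22 Y12.62
G1 X11.85 Y13.62
G1 X10.15 Y13.62
G1 X8.78 Y12.62
G1 X8.25 Y11.00
G1 X8.78 Y9.38
G1 X10.15 Y8.38
G1 X11.85 Y8.38
G1 X13.22 Y9.38
G1 X13.75 Y11.00
; layer 7
G0 Z21.00
G0 X12.38 Y11.00
G1 X12.11 Y11.81
G1 X11.43 Y12.31
G1 X10.57 Y12.31
G1 X9.89 Y11.81
G1 X9.62 Y11.00
G1 X9.89 Y10.19
G1 X10.57 Y9.69
G1 X11.43 Y9.69
G1 X12.11 Y10.19
G1 X12.38 Y11.00
M2 ; end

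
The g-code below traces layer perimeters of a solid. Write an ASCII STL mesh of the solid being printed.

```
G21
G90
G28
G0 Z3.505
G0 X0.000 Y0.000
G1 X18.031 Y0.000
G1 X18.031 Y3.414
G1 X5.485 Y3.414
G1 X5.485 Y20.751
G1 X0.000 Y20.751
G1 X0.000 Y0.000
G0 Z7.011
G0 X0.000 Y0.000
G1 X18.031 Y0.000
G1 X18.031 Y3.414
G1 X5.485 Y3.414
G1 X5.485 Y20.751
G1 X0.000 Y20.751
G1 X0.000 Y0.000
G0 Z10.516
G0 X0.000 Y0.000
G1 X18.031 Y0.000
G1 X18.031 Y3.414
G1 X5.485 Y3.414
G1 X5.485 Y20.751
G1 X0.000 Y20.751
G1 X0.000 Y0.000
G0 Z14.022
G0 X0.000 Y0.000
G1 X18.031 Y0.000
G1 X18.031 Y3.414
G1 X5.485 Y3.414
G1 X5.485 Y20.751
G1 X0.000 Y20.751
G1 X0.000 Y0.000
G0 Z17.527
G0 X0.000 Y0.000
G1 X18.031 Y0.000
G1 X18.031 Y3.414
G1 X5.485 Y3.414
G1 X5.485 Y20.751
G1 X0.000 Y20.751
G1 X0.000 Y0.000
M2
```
solid part
  facet normal 0.0000 0.0000 -1.0000
    outer loop
      vertex 18.031 3.414 0.000
      vertex 18.031 0.000 0.000
      vertex 0.000 0.000 0.000
    endloop
  endfacet
  facet normal 0.0000 0.0000 -1.0000
    outer loop
      vertex 5.485 3.414 0.000
      vertex 18.031 3.414 0.000
      vertex 0.000 0.000 0.000
    endloop
  endfacet
  facet normal 0.0000 0.0000 -1.0000
    outer loop
      vertex 5.485 20.751 0.000
      vertex 5.485 3.414 0.000
      vertex 0.000 0.000 0.000
    endloop
  endfacet
  facet normal 0.0000 0.0000 -1.0000
    outer loop
      vertex 0.000 20.751 0.000
      vertex 5.485 20.751 0.000
      vertex 0.000 0.000 0.000
    endloop
  endfacet
  facet normal 0.0000 0.0000 1.0000
    outer loop
      vertex 0.000 0.000 17.527
      vertex 18.031 0.000 17.527
      vertex 18.031 3.414 17.527
    endloop
  endfacet
  facet normal 0.0000 0.0000 1.0000
    outer loop
      vertex 0.000 0.000 17.527
      vertex 18.031 3.414 17.527
      vertex 5.485 3.414 17.527
    endloop
  endfacet
  facet normal 0.0000 0.0000 1.0000
    outer loop
      vertex 0.000 0.000 17.527
      vertex 5.485 3.414 17.527
      vertex 5.485 20.751 17.527
    endloop
  endfacet
  facet normal 0.0000 0.0000 1.0000
    outer loop
      vertex 0.000 0.000 17.527
      vertex 5.485 20.751 17.527
      vertex 0.000 20.751 17.527
    endloop
  endfacet
  facet normal 0.0000 -1.0000 0.0000
    outer loop
      vertex 0.000 0.000 0.000
      vertex 18.031 0.000 0.000
      vertex 18.031 0.000 17.527
    endloop
  endfacet
  facet normal 0.0000 -1.0000 0.0000
    outer loop
      vertex 0.000 0.000 0.000
      vertex 18.031 0.000 17.527
      vertex 0.000 0.000 17.527
    endloop
  endfacet
  facet normal 1.0000 0.0000 0.0000
    outer loop
      vertex 18.031 0.000 0.000
      vertex 18.031 3.414 0.000
      vertex 18.031 3.414 17.527
    endloop
  endfacet
  facet normal 1.0000 0.0000 0.0000
    outer loop
      vertex 18.031 0.000 0.000
      vertex 18.031 3.414 17.527
      vertex 18.031 0.000 17.527
    endloop
  endfacet
  facet normal 0.0000 1.0000 0.0000
    outer loop
      vertex 18.031 3.414 0.000
      vertex 5.485 3.414 0.000
      vertex 5.485 3.414 17.527
    endloop
  endfacet
  facet normal 0.0000 1.0000 0.0000
    outer loop
      vertex 18.031 3.414 0.000
      vertex 5.485 3.414 17.527
      vertex 18.031 3.414 17.527
    endloop
  endfacet
  facet normal 1.0000 0.0000 0.0000
    outer loop
      vertex 5.485 3.414 0.000
      vertex 5.485 20.751 0.000
      vertex 5.485 20.751 17.527
    endloop
  endfacet
  facet normal 1.0000 0.0000 0.0000
    outer loop
      vertex 5.485 3.414 0.000
      vertex 5.485 20.751 17.527
      vertex 5.485 3.414 17.527
    endloop
  endfacet
  facet normal 0.0000 1.0000 0.0000
    outer loop
      vertex 5.485 20.751 0.000
      vertex 0.000 20.751 0.000
      vertex 0.000 20.751 17.527
    endloop
  endfacet
  facet normal 0.0000 1.0000 0.0000
    outer loop
      vertex 5.485 20.751 0.000
      vertex 0.000 20.751 17.527
      vertex 5.485 20.751 17.527
    endloop
  endfacet
  facet normal -1.0000 0.0000 0.0000
    outer loop
      vertex 0.000 20.751 0.000
      vertex 0.000 0.000 0.000
      vertex 0.000 0.000 17.527
    endloop
  endfacet
  facet normal -1.0000 0.0000 0.0000
    outer loop
      vertex 0.000 20.751 0.000
      vertex 0.000 0.000 17.527
      vertex 0.000 20.751 17.527
    endloop
  endfacet
endsolid part

The G0 Z moves step by Δz≈3.505 mm. Every layer's G1 loop is the same polygon, so the solid is a straight extrusion of it from z=0 to z≈17.5. Closing with flat bottom and top caps and triangulating gives 20 facets — an L-shaped prism: outer 18 × 20.8 mm, arm thicknesses ≈ 3.41 mm (horizontal) and 5.49 mm (vertical), extruded 17.5 mm in z.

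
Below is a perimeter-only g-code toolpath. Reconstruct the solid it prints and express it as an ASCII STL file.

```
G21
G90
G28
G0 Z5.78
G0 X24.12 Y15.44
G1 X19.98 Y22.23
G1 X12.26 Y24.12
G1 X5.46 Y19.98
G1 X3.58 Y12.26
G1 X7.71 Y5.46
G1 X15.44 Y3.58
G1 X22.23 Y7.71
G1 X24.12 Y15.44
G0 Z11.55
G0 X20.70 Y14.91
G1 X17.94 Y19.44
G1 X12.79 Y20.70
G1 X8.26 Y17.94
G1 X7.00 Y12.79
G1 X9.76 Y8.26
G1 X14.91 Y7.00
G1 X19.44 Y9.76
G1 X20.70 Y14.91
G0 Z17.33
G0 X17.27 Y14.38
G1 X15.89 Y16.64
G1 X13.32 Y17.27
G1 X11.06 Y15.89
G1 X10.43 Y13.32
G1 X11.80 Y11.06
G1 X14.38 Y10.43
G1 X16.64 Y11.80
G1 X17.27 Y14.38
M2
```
solid part
  facet normal 0.0000 0.0000 -1.0000
    outer loop
      vertex 11.73 27.54 0.00
      vertex 22.03 25.03 0.00
      vertex 27.54 15.97 0.00
    endloop
  endfacet
  facet normal 0.0000 0.0000 -1.0000
    outer loop
      vertex 2.67 22.03 0.00
      vertex 11.73 27.54 0.00
      vertex 27.54 15.97 0.00
    endloop
  endfacet
  facet normal 0.0000 0.0000 -1.0000
    outer loop
      vertex 0.16 11.73 0.00
      vertex 2.67 22.03 0.00
      vertex 27.54 15.97 0.00
    endloop
  endfacet
  facet normal 0.0000 0.0000 -1.0000
    outer loop
      vertex 5.67 2.67 0.00
      vertex 0.16 11.73 0.00
      vertex 27.54 15.97 0.00
    endloop
  endfacet
  facet normal 0.0000 0.0000 -1.0000
    outer loop
      vertex 15.97 0.16 0.00
      vertex 5.67 2.67 0.00
      vertex 27.54 15.97 0.00
    endloop
  endfacet
  facet normal 0.0000 0.0000 -1.0000
    outer loop
      vertex 25.03 5.67 0.00
      vertex 15.97 0.16 0.00
      vertex 27.54 15.97 0.00
    endloop
  endfacet
  facet normal 0.7474 0.4545 0.4846
    outer loop
      vertex 27.54 15.97 0.00
      vertex 22.03 25.03 0.00
      vertex 13.85 13.85 23.10
    endloop
  endfacet
  facet normal 0.2071 0.8498 0.4846
    outer loop
      vertex 22.03 25.03 0.00
      vertex 11.73 27.54 0.00
      vertex 13.85 13.85 23.10
    endloop
  endfacet
  facet normal -0.4545 0.7474 0.4846
    outer loop
      vertex 11.73 27.54 0.00
      vertex 2.67 22.03 0.00
      vertex 13.85 13.85 23.10
    endloop
  endfacet
  facet normal -0.8498 0.2071 0.4846
    outer loop
      vertex 2.67 22.03 0.00
      vertex 0.16 11.73 0.00
      vertex 13.85 13.85 23.10
    endloop
  endfacet
  facet normal -0.7474 -0.4545 0.4846
    outer loop
      vertex 0.16 11.73 0.00
      vertex 5.67 2.67 0.00
      vertex 13.85 13.85 23.10
    endloop
  endfacet
  facet normal -0.2071 -0.8498 0.4846
    outer loop
      vertex 5.67 2.67 0.00
      vertex 15.97 0.16 0.00
      vertex 13.85 13.85 23.10
    endloop
  endfacet
  facet normal 0.4545 -0.7474 0.4846
    outer loop
      vertex 15.97 0.16 0.00
      vertex 25.03 5.67 0.00
      vertex 13.85 13.85 23.10
    endloop
  endfacet
  facet normal 0.8498 -0.2071 0.4846
    outer loop
      vertex 25.03 5.67 0.00
      vertex 27.54 15.97 0.00
      vertex 13.85 13.85 23.10
    endloop
  endfacet
endsolid part

The G0 Z moves step by Δz≈5.78 mm. The G1 loops shrink linearly with z, so the solid tapers from its base footprint up to z≈23.1. Closing with a flat bottom cap and the tapered top and triangulating gives 14 facets — a regular 8-sided pyramid, base circumscribed radius ≈ 13.8 mm, apex at z ≈ 23.1 mm.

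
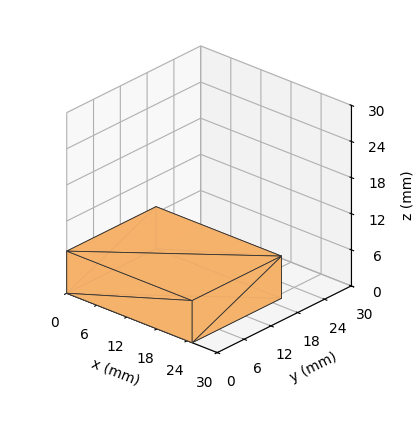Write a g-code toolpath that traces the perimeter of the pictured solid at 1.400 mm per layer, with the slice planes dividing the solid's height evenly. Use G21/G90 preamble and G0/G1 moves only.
Reading the render: the shape is a rectangular box, roughly 25 × 20 mm footprint and 7 mm tall (dimensions read to the nearest mm from the axis ticks). For the g-code, the solid's height is divided into equal slices at the stated Δz and each level perimeter traced with G1 moves after a G0 lift.

; perimeter-only toolpath
G21 ; units = mm
G90 ; absolute positioning
G28 ; home
; layer 1
G0 Z1.400
G0 X0.000 Y0.000
G1 X25.000 Y0.000
G1 X25.000 Y20.000
G1 X0.000 Y20.000
G1 X0.000 Y0.000
; layer 2
G0 Z2.800
G0 X0.000 Y0.000
G1 X25.000 Y0.000
G1 X25.000 Y20.000
G1 X0.000 Y20.000
G1 X0.000 Y0.000
; layer 3
G0 Z4.200
G0 X0.000 Y0.000
G1 X25.000 Y0.000
G1 X25.000 Y20.000
G1 X0.000 Y20.000
G1 X0.000 Y0.000
; layer 4
G0 Z5.600
G0 X0.000 Y0.000
G1 X25.000 Y0.000
G1 X25.000 Y20.000
G1 X0.000 Y20.000
G1 X0.000 Y0.000
; layer 5
G0 Z7.000
G0 X0.000 Y0.000
G1 X25.000 Y0.000
G1 X25.000 Y20.000
G1 X0.000 Y20.000
G1 X0.000 Y0.000
M2 ; end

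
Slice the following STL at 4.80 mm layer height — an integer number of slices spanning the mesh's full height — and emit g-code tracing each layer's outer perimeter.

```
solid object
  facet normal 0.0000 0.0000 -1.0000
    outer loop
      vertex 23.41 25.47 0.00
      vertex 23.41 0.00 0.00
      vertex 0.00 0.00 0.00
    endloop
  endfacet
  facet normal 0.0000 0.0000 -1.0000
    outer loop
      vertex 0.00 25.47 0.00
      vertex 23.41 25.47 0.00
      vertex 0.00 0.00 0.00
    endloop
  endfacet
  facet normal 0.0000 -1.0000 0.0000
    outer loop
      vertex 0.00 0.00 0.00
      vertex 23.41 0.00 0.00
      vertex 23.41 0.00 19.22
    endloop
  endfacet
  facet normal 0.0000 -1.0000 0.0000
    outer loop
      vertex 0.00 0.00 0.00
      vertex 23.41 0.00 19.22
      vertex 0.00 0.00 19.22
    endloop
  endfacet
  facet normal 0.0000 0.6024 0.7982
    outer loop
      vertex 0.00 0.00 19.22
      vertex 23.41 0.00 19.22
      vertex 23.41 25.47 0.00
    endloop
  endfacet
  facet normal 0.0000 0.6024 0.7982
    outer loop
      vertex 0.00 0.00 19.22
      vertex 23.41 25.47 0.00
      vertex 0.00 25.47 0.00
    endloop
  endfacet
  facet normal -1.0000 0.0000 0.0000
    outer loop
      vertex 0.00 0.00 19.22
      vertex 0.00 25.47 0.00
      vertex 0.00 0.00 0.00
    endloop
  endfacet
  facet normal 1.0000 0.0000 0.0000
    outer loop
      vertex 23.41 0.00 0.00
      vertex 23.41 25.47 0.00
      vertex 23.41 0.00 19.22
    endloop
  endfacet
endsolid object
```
; perimeter-only toolpath
G21 ; units = mm
G90 ; absolute positioning
G28 ; home
; layer 1
G0 Z4.80
G0 X0.00 Y0.00
G1 X23.41 Y0.00
G1 X23.41 Y19.10
G1 X0.00 Y19.10
G1 X0.00 Y0.00
; layer 2
G0 Z9.61
G0 X0.00 Y0.00
G1 X23.41 Y0.00
G1 X23.41 Y12.73
G1 X0.00 Y12.73
G1 X0.00 Y0.00
; layer 3
G0 Z14.41
G0 X0.00 Y0.00
G1 X23.41 Y0.00
G1 X23.41 Y6.37
G1 X0.00 Y6.37
G1 X0.00 Y0.00
M2 ; end

The solid is a wedge (ramp): 23.4 × 25.5 mm base, rising to 19.2 mm along the y=0 edge and sloping linearly to z=0 at y=25.5. Slicing at Δz = 4.80 mm — 4 equal slices spanning the solid's height, so layer i sits at z = i·h/4 — gives 3 non-empty perimeters. Each is a 4-segment closed polygon; G0 lifts to the layer z and rapids to the start vertex, then G1 traces the edges. The cross-section shrinks linearly with z (the slice at the apex is degenerate and omitted).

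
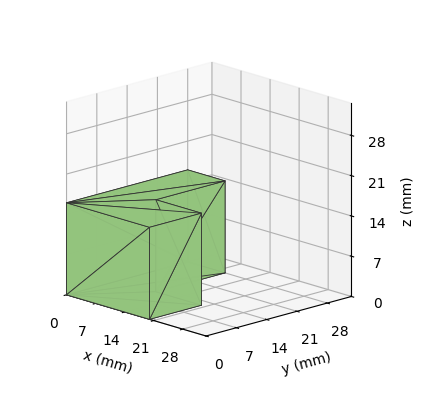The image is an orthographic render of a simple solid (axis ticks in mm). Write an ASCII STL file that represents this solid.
Reading the render: the shape is an L-shaped prism: outer 20 × 28 mm, arm thicknesses ≈ 12 mm (horizontal) and 9 mm (vertical), extruded 16 mm in z (dimensions read to the nearest mm from the axis ticks). For the STL, each face is triangulated and given an outward normal.

solid part
  facet normal 0.0000 0.0000 -1.0000
    outer loop
      vertex 20.00 12.00 0.00
      vertex 20.00 0.00 0.00
      vertex 0.00 0.00 0.00
    endloop
  endfacet
  facet normal 0.0000 0.0000 -1.0000
    outer loop
      vertex 9.00 12.00 0.00
      vertex 20.00 12.00 0.00
      vertex 0.00 0.00 0.00
    endloop
  endfacet
  facet normal 0.0000 0.0000 -1.0000
    outer loop
      vertex 9.00 28.00 0.00
      vertex 9.00 12.00 0.00
      vertex 0.00 0.00 0.00
    endloop
  endfacet
  facet normal 0.0000 0.0000 -1.0000
    outer loop
      vertex 0.00 28.00 0.00
      vertex 9.00 28.00 0.00
      vertex 0.00 0.00 0.00
    endloop
  endfacet
  facet normal 0.0000 0.0000 1.0000
    outer loop
      vertex 0.00 0.00 16.00
      vertex 20.00 0.00 16.00
      vertex 20.00 12.00 16.00
    endloop
  endfacet
  facet normal 0.0000 0.0000 1.0000
    outer loop
      vertex 0.00 0.00 16.00
      vertex 20.00 12.00 16.00
      vertex 9.00 12.00 16.00
    endloop
  endfacet
  facet normal 0.0000 0.0000 1.0000
    outer loop
      vertex 0.00 0.00 16.00
      vertex 9.00 12.00 16.00
      vertex 9.00 28.00 16.00
    endloop
  endfacet
  facet normal 0.0000 0.0000 1.0000
    outer loop
      vertex 0.00 0.00 16.00
      vertex 9.00 28.00 16.00
      vertex 0.00 28.00 16.00
    endloop
  endfacet
  facet normal 0.0000 -1.0000 0.0000
    outer loop
      vertex 0.00 0.00 0.00
      vertex 20.00 0.00 0.00
      vertex 20.00 0.00 16.00
    endloop
  endfacet
  facet normal 0.0000 -1.0000 0.0000
    outer loop
      vertex 0.00 0.00 0.00
      vertex 20.00 0.00 16.00
      vertex 0.00 0.00 16.00
    endloop
  endfacet
  facet normal 1.0000 0.0000 0.0000
    outer loop
      vertex 20.00 0.00 0.00
      vertex 20.00 12.00 0.00
      vertex 20.00 12.00 16.00
    endloop
  endfacet
  facet normal 1.0000 0.0000 0.0000
    outer loop
      vertex 20.00 0.00 0.00
      vertex 20.00 12.00 16.00
      vertex 20.00 0.00 16.00
    endloop
  endfacet
  facet normal 0.0000 1.0000 0.0000
    outer loop
      vertex 20.00 12.00 0.00
      vertex 9.00 12.00 0.00
      vertex 9.00 12.00 16.00
    endloop
  endfacet
  facet normal 0.0000 1.0000 0.0000
    outer loop
      vertex 20.00 12.00 0.00
      vertex 9.00 12.00 16.00
      vertex 20.00 12.00 16.00
    endloop
  endfacet
  facet normal 1.0000 0.0000 0.0000
    outer loop
      vertex 9.00 12.00 0.00
      vertex 9.00 28.00 0.00
      vertex 9.00 28.00 16.00
    endloop
  endfacet
  facet normal 1.0000 0.0000 0.0000
    outer loop
      vertex 9.00 12.00 0.00
      vertex 9.00 28.00 16.00
      vertex 9.00 12.00 16.00
    endloop
  endfacet
  facet normal 0.0000 1.0000 0.0000
    outer loop
      vertex 9.00 28.00 0.00
      vertex 0.00 28.00 0.00
      vertex 0.00 28.00 16.00
    endloop
  endfacet
  facet normal 0.0000 1.0000 0.0000
    outer loop
      vertex 9.00 28.00 0.00
      vertex 0.00 28.00 16.00
      vertex 9.00 28.00 16.00
    endloop
  endfacet
  facet normal -1.0000 0.0000 0.0000
    outer loop
      vertex 0.00 28.00 0.00
      vertex 0.00 0.00 0.00
      vertex 0.00 0.00 16.00
    endloop
  endfacet
  facet normal -1.0000 0.0000 0.0000
    outer loop
      vertex 0.00 28.00 0.00
      vertex 0.00 0.00 16.00
      vertex 0.00 28.00 16.00
    endloop
  endfacet
endsolid part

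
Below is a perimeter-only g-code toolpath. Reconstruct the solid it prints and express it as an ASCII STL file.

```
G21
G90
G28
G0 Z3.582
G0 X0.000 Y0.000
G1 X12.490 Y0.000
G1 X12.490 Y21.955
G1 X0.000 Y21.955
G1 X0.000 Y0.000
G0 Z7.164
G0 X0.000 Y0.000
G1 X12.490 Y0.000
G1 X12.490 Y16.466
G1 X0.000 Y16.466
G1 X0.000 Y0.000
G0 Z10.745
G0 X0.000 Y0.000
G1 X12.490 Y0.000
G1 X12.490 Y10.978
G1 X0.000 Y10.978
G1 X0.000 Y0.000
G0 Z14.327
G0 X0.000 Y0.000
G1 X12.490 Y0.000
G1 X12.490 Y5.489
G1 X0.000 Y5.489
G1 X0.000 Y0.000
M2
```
solid part
  facet normal 0.0000 0.0000 -1.0000
    outer loop
      vertex 12.490 27.444 0.000
      vertex 12.490 0.000 0.000
      vertex 0.000 0.000 0.000
    endloop
  endfacet
  facet normal 0.0000 0.0000 -1.0000
    outer loop
      vertex 0.000 27.444 0.000
      vertex 12.490 27.444 0.000
      vertex 0.000 0.000 0.000
    endloop
  endfacet
  facet normal 0.0000 -1.0000 0.0000
    outer loop
      vertex 0.000 0.000 0.000
      vertex 12.490 0.000 0.000
      vertex 12.490 0.000 17.909
    endloop
  endfacet
  facet normal 0.0000 -1.0000 0.0000
    outer loop
      vertex 0.000 0.000 0.000
      vertex 12.490 0.000 17.909
      vertex 0.000 0.000 17.909
    endloop
  endfacet
  facet normal 0.0000 0.5465 0.8375
    outer loop
      vertex 0.000 0.000 17.909
      vertex 12.490 0.000 17.909
      vertex 12.490 27.444 0.000
    endloop
  endfacet
  facet normal 0.0000 0.5465 0.8375
    outer loop
      vertex 0.000 0.000 17.909
      vertex 12.490 27.444 0.000
      vertex 0.000 27.444 0.000
    endloop
  endfacet
  facet normal -1.0000 0.0000 0.0000
    outer loop
      vertex 0.000 0.000 17.909
      vertex 0.000 27.444 0.000
      vertex 0.000 0.000 0.000
    endloop
  endfacet
  facet normal 1.0000 0.0000 0.0000
    outer loop
      vertex 12.490 0.000 0.000
      vertex 12.490 27.444 0.000
      vertex 12.490 0.000 17.909
    endloop
  endfacet
endsolid part

The G0 Z moves step by Δz≈3.582 mm. The G1 loops shrink linearly with z, so the solid tapers from its base footprint up to z≈17.9. Closing with a flat bottom cap and the tapered top and triangulating gives 8 facets — a wedge (ramp): 12.5 × 27.4 mm base, rising to 17.9 mm along the y=0 edge and sloping linearly to z=0 at y=27.4.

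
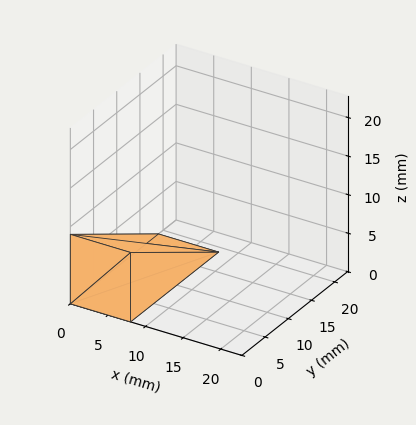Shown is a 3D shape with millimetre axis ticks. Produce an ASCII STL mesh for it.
Reading the render: the shape is a wedge (ramp): 8 × 19 mm base, rising to 9 mm along the y=0 edge and sloping linearly to z=0 at y=19 (dimensions read to the nearest mm from the axis ticks). For the STL, each face is triangulated and given an outward normal.

solid part
  facet normal 0.0000 0.0000 -1.0000
    outer loop
      vertex 8.000 19.000 0.000
      vertex 8.000 0.000 0.000
      vertex 0.000 0.000 0.000
    endloop
  endfacet
  facet normal 0.0000 0.0000 -1.0000
    outer loop
      vertex 0.000 19.000 0.000
      vertex 8.000 19.000 0.000
      vertex 0.000 0.000 0.000
    endloop
  endfacet
  facet normal 0.0000 -1.0000 0.0000
    outer loop
      vertex 0.000 0.000 0.000
      vertex 8.000 0.000 0.000
      vertex 8.000 0.000 9.000
    endloop
  endfacet
  facet normal 0.0000 -1.0000 0.0000
    outer loop
      vertex 0.000 0.000 0.000
      vertex 8.000 0.000 9.000
      vertex 0.000 0.000 9.000
    endloop
  endfacet
  facet normal 0.0000 0.4281 0.9037
    outer loop
      vertex 0.000 0.000 9.000
      vertex 8.000 0.000 9.000
      vertex 8.000 19.000 0.000
    endloop
  endfacet
  facet normal 0.0000 0.4281 0.9037
    outer loop
      vertex 0.000 0.000 9.000
      vertex 8.000 19.000 0.000
      vertex 0.000 19.000 0.000
    endloop
  endfacet
  facet normal -1.0000 0.0000 0.0000
    outer loop
      vertex 0.000 0.000 9.000
      vertex 0.000 19.000 0.000
      vertex 0.000 0.000 0.000
    endloop
  endfacet
  facet normal 1.0000 0.0000 0.0000
    outer loop
      vertex 8.000 0.000 0.000
      vertex 8.000 19.000 0.000
      vertex 8.000 0.000 9.000
    endloop
  endfacet
endsolid part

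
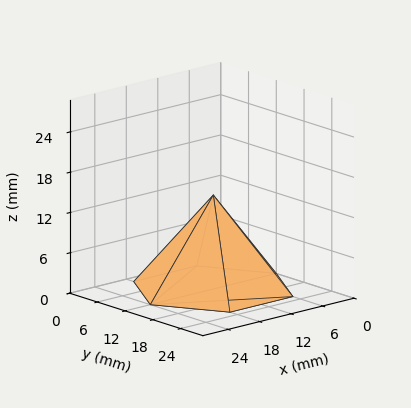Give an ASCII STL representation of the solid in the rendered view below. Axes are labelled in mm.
Reading the render: the shape is a regular 6-sided pyramid, base circumscribed radius ≈ 12 mm, apex at z ≈ 14 mm (dimensions read to the nearest mm from the axis ticks). For the STL, each face is triangulated and given an outward normal.

solid part
  facet normal 0.0000 0.0000 -1.0000
    outer loop
      vertex 6.00 22.39 0.00
      vertex 18.00 22.39 0.00
      vertex 24.00 12.00 0.00
    endloop
  endfacet
  facet normal 0.0000 0.0000 -1.0000
    outer loop
      vertex 0.00 12.00 0.00
      vertex 6.00 22.39 0.00
      vertex 24.00 12.00 0.00
    endloop
  endfacet
  facet normal 0.0000 0.0000 -1.0000
    outer loop
      vertex 6.00 1.61 0.00
      vertex 0.00 12.00 0.00
      vertex 24.00 12.00 0.00
    endloop
  endfacet
  facet normal 0.0000 0.0000 -1.0000
    outer loop
      vertex 18.00 1.61 0.00
      vertex 6.00 1.61 0.00
      vertex 24.00 12.00 0.00
    endloop
  endfacet
  facet normal 0.6954 0.4016 0.5960
    outer loop
      vertex 24.00 12.00 0.00
      vertex 18.00 22.39 0.00
      vertex 12.00 12.00 14.00
    endloop
  endfacet
  facet normal 0.0000 0.8030 0.5960
    outer loop
      vertex 18.00 22.39 0.00
      vertex 6.00 22.39 0.00
      vertex 12.00 12.00 14.00
    endloop
  endfacet
  facet normal -0.6954 0.4016 0.5960
    outer loop
      vertex 6.00 22.39 0.00
      vertex 0.00 12.00 0.00
      vertex 12.00 12.00 14.00
    endloop
  endfacet
  facet normal -0.6954 -0.4016 0.5960
    outer loop
      vertex 0.00 12.00 0.00
      vertex 6.00 1.61 0.00
      vertex 12.00 12.00 14.00
    endloop
  endfacet
  facet normal 0.0000 -0.8030 0.5960
    outer loop
      vertex 6.00 1.61 0.00
      vertex 18.00 1.61 0.00
      vertex 12.00 12.00 14.00
    endloop
  endfacet
  facet normal 0.6954 -0.4016 0.5960
    outer loop
      vertex 18.00 1.61 0.00
      vertex 24.00 12.00 0.00
      vertex 12.00 12.00 14.00
    endloop
  endfacet
endsolid part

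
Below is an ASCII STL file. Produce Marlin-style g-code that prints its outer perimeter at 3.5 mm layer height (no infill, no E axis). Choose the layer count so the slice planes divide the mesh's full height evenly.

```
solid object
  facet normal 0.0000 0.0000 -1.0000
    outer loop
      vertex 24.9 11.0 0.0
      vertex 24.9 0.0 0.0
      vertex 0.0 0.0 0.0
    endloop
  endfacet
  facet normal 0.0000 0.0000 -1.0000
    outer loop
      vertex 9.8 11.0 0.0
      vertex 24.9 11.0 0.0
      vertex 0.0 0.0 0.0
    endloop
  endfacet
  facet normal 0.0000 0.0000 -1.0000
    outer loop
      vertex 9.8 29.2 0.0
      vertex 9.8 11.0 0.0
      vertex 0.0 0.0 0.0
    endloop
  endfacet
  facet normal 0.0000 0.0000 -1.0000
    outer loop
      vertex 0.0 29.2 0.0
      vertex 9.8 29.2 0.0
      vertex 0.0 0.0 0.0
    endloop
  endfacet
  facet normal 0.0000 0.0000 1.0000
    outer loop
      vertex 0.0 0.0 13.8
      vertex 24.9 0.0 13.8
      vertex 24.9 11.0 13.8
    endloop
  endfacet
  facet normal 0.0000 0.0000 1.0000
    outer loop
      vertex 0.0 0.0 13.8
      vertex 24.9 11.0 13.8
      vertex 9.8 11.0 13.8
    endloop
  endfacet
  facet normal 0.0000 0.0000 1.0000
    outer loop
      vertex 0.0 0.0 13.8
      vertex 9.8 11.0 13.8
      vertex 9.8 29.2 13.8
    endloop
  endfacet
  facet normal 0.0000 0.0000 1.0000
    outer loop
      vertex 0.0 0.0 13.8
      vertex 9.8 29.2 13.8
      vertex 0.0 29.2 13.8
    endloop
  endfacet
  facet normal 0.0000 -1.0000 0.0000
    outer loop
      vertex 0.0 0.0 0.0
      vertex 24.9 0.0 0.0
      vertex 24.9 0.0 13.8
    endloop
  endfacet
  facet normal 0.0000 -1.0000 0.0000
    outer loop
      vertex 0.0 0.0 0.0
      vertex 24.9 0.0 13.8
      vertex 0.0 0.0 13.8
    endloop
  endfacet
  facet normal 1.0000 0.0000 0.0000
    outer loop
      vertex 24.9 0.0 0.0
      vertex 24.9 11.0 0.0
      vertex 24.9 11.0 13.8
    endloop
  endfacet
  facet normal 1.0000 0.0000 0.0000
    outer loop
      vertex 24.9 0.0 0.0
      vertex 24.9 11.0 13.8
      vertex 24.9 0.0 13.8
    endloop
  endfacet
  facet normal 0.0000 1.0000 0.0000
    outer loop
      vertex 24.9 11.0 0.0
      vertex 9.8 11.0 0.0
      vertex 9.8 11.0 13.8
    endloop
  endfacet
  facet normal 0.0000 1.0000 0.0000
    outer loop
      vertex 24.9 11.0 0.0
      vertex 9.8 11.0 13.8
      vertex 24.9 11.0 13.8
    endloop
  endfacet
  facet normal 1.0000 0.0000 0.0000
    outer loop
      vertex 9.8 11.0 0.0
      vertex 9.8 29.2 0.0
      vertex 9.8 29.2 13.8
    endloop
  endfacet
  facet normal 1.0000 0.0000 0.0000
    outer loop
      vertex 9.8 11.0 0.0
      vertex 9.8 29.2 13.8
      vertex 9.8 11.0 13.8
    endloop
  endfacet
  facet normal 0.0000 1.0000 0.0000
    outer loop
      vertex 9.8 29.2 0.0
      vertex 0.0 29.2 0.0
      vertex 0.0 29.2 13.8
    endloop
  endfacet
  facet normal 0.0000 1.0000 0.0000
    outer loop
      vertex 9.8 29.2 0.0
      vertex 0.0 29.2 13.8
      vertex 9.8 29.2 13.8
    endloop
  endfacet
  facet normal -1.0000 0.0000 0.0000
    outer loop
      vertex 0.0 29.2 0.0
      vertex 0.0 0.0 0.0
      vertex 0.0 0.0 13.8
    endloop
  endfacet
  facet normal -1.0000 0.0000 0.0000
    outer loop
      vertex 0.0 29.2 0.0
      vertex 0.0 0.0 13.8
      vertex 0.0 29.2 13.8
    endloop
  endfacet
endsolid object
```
; perimeter-only toolpath
G21 ; units = mm
G90 ; absolute positioning
G28 ; home
; layer 1
G0 Z3.5
G0 X0.0 Y0.0
G1 X24.9 Y0.0
G1 X24.9 Y11.0
G1 X9.8 Y11.0
G1 X9.8 Y29.2
G1 X0.0 Y29.2
G1 X0.0 Y0.0
; layer 2
G0 Z6.9
G0 X0.0 Y0.0
G1 X24.9 Y0.0
G1 X24.9 Y11.0
G1 X9.8 Y11.0
G1 X9.8 Y29.2
G1 X0.0 Y29.2
G1 X0.0 Y0.0
; layer 3
G0 Z10.4
G0 X0.0 Y0.0
G1 X24.9 Y0.0
G1 X24.9 Y11.0
G1 X9.8 Y11.0
G1 X9.8 Y29.2
G1 X0.0 Y29.2
G1 X0.0 Y0.0
; layer 4
G0 Z13.8
G0 X0.0 Y0.0
G1 X24.9 Y0.0
G1 X24.9 Y11.0
G1 X9.8 Y11.0
G1 X9.8 Y29.2
G1 X0.0 Y29.2
G1 X0.0 Y0.0
M2 ; end

The solid is an L-shaped prism: outer 24.9 × 29.2 mm, arm thicknesses ≈ 11 mm (horizontal) and 9.8 mm (vertical), extruded 13.8 mm in z. Slicing at Δz = 3.5 mm — 4 equal slices spanning the solid's height, so layer i sits at z = i·h/4 — gives 4 non-empty perimeters. Each is a 6-segment closed polygon; G0 lifts to the layer z and rapids to the start vertex, then G1 traces the edges.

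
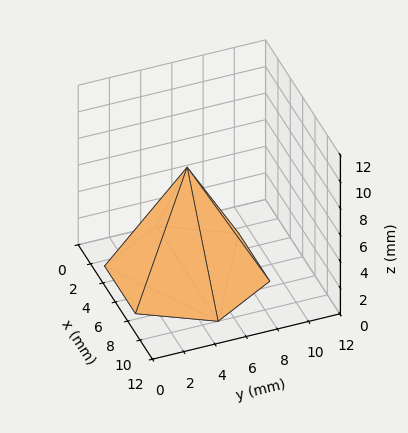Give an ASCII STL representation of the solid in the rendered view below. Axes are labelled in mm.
Reading the render: the shape is a regular 6-sided pyramid, base circumscribed radius ≈ 5 mm, apex at z ≈ 8 mm (dimensions read to the nearest mm from the axis ticks). For the STL, each face is triangulated and given an outward normal.

solid part
  facet normal 0.0000 0.0000 -1.0000
    outer loop
      vertex 2.5 9.3 0.0
      vertex 7.5 9.3 0.0
      vertex 10.0 5.0 0.0
    endloop
  endfacet
  facet normal 0.0000 0.0000 -1.0000
    outer loop
      vertex 0.0 5.0 0.0
      vertex 2.5 9.3 0.0
      vertex 10.0 5.0 0.0
    endloop
  endfacet
  facet normal 0.0000 0.0000 -1.0000
    outer loop
      vertex 2.5 0.7 0.0
      vertex 0.0 5.0 0.0
      vertex 10.0 5.0 0.0
    endloop
  endfacet
  facet normal 0.0000 0.0000 -1.0000
    outer loop
      vertex 7.5 0.7 0.0
      vertex 2.5 0.7 0.0
      vertex 10.0 5.0 0.0
    endloop
  endfacet
  facet normal 0.7606 0.4422 0.4754
    outer loop
      vertex 10.0 5.0 0.0
      vertex 7.5 9.3 0.0
      vertex 5.0 5.0 8.0
    endloop
  endfacet
  facet normal 0.0000 0.8808 0.4734
    outer loop
      vertex 7.5 9.3 0.0
      vertex 2.5 9.3 0.0
      vertex 5.0 5.0 8.0
    endloop
  endfacet
  facet normal -0.7606 0.4422 0.4754
    outer loop
      vertex 2.5 9.3 0.0
      vertex 0.0 5.0 0.0
      vertex 5.0 5.0 8.0
    endloop
  endfacet
  facet normal -0.7606 -0.4422 0.4754
    outer loop
      vertex 0.0 5.0 0.0
      vertex 2.5 0.7 0.0
      vertex 5.0 5.0 8.0
    endloop
  endfacet
  facet normal 0.0000 -0.8808 0.4734
    outer loop
      vertex 2.5 0.7 0.0
      vertex 7.5 0.7 0.0
      vertex 5.0 5.0 8.0
    endloop
  endfacet
  facet normal 0.7606 -0.4422 0.4754
    outer loop
      vertex 7.5 0.7 0.0
      vertex 10.0 5.0 0.0
      vertex 5.0 5.0 8.0
    endloop
  endfacet
endsolid part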